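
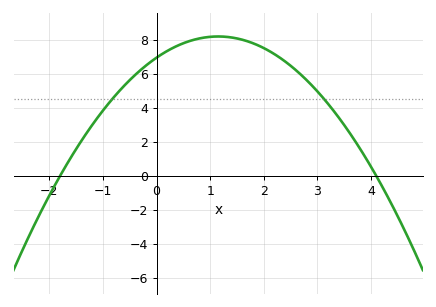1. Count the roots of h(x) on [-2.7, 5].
2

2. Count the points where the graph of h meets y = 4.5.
2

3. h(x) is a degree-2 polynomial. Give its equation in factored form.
y = -0.94(x + 1.8)(x - 4.1)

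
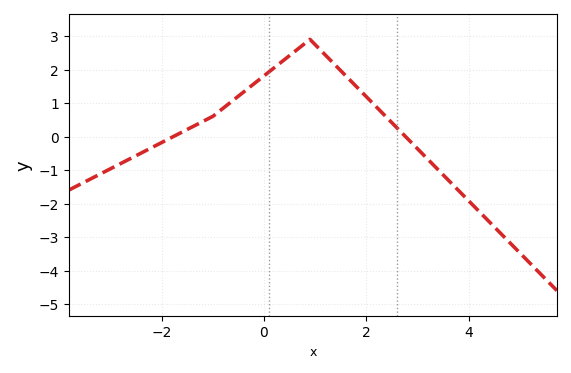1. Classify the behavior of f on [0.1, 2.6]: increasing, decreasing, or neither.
neither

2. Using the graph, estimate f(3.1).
-0.5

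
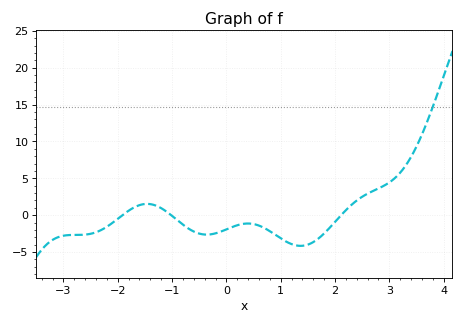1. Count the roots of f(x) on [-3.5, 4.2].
3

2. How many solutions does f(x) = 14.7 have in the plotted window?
1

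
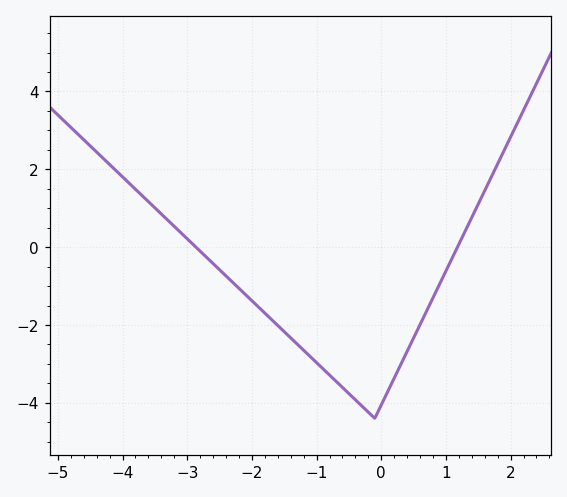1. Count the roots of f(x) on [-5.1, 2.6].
2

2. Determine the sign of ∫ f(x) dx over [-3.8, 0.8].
negative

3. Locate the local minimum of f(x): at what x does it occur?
-0.2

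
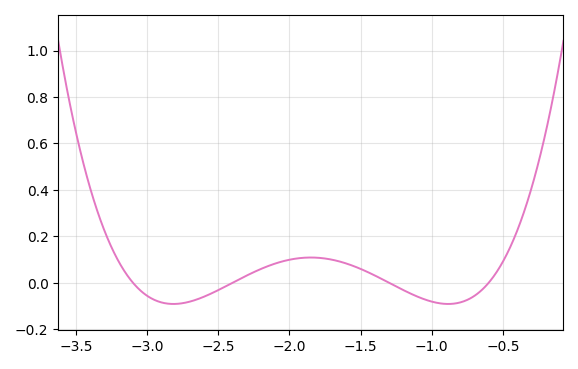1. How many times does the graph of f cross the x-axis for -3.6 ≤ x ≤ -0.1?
4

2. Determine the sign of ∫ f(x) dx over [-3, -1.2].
positive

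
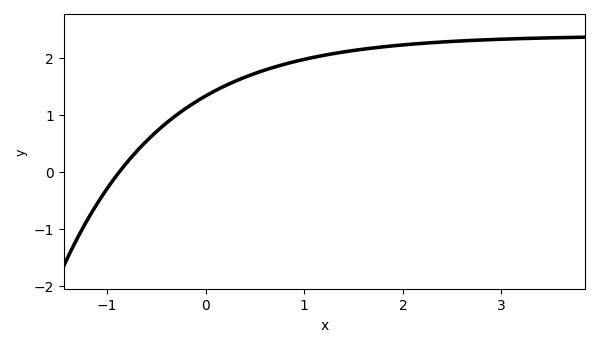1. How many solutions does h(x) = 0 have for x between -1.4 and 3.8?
1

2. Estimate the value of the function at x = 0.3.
1.6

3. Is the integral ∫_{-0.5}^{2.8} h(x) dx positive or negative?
positive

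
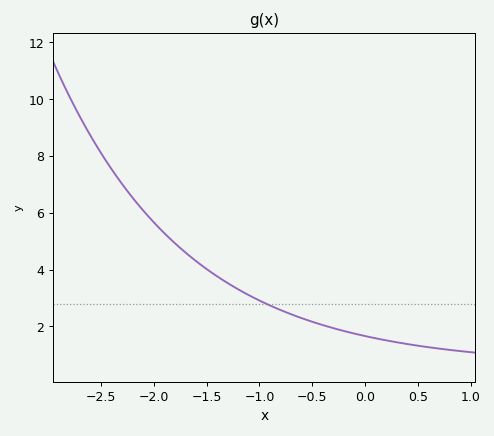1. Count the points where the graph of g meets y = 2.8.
1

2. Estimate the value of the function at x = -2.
5.67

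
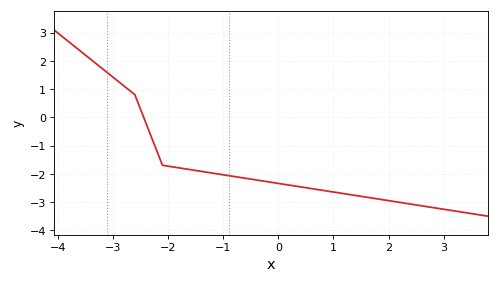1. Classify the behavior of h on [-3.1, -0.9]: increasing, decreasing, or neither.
decreasing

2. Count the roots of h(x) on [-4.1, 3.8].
1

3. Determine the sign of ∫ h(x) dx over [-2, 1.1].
negative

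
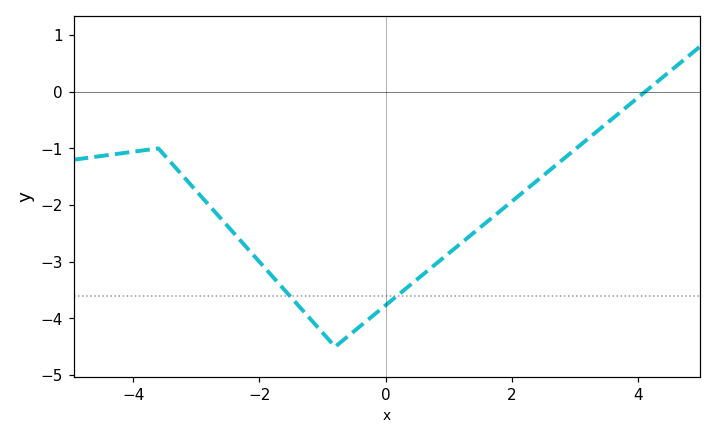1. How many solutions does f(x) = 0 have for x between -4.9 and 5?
1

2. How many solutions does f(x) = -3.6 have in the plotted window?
2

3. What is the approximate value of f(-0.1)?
-3.86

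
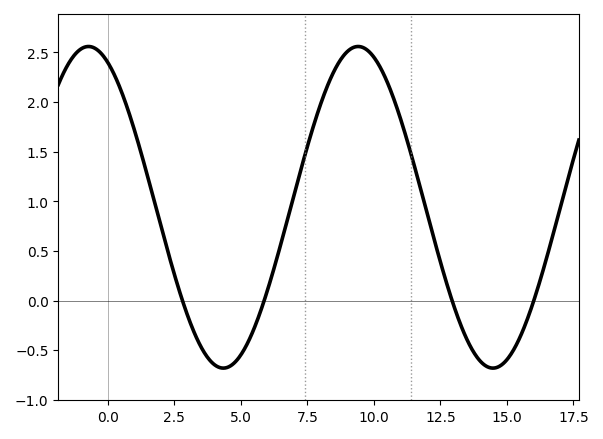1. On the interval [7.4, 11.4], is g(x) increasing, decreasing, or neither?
neither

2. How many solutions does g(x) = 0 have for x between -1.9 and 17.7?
4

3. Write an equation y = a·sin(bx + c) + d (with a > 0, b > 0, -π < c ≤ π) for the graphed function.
y = 1.62sin(0.62x + 2) + 0.94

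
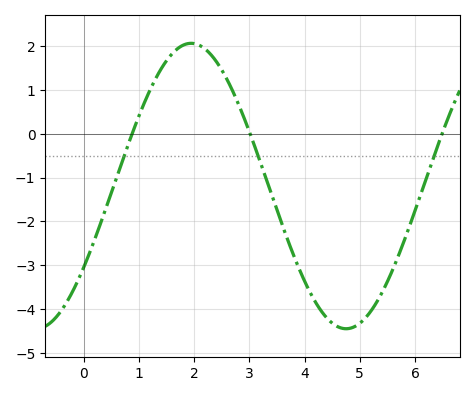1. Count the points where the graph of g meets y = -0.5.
3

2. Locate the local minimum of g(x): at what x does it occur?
4.8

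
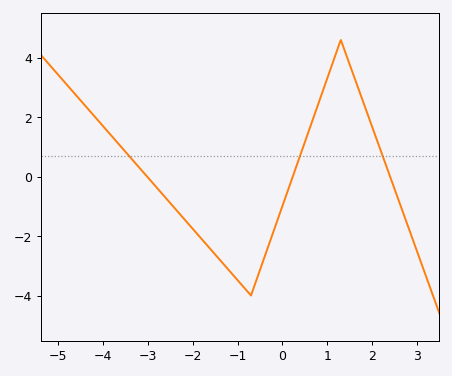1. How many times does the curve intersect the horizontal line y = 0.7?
3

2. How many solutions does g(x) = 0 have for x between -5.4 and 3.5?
3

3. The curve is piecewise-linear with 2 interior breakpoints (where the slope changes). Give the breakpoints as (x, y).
(-0.7, -4); (1.3, 4.6)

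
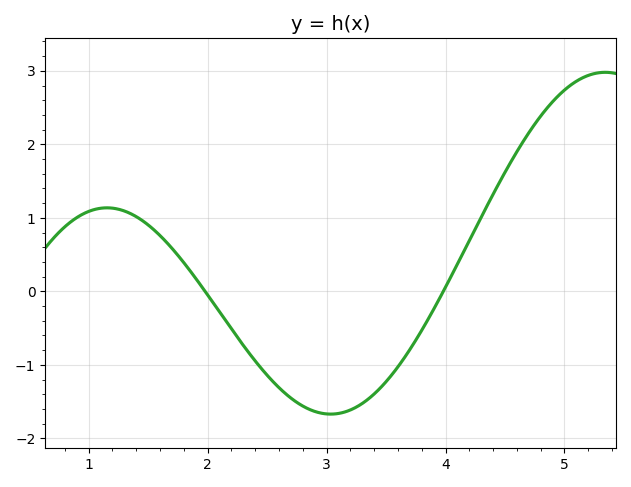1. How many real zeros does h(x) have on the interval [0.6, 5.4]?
2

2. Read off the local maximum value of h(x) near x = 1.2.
1.14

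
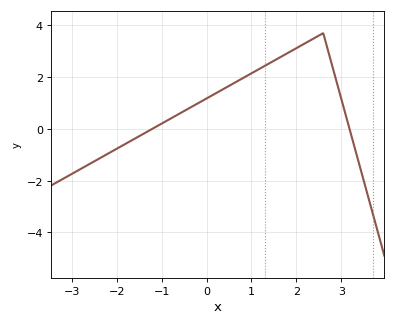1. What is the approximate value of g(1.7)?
2.8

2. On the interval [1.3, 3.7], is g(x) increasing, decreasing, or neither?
neither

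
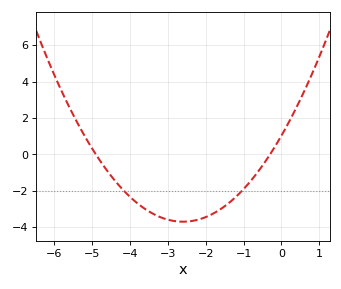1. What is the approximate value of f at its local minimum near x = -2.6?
-3.8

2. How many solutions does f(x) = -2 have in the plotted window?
2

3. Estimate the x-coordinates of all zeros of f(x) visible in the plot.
-4.8, -0.4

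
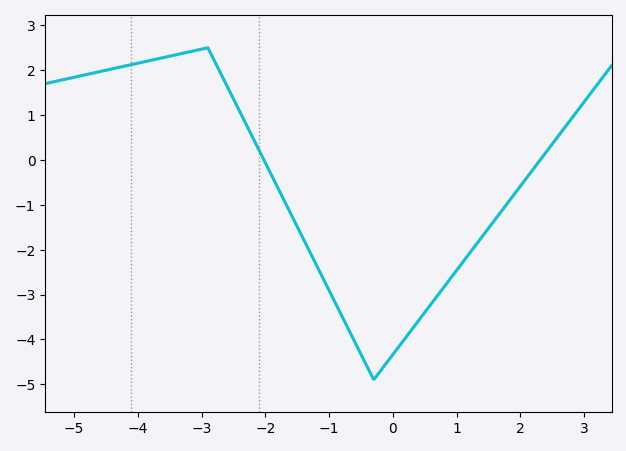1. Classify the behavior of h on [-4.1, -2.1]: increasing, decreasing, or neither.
neither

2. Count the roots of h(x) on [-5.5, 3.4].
2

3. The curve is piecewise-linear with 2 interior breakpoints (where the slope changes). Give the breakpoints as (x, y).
(-2.9, 2.5); (-0.3, -4.9)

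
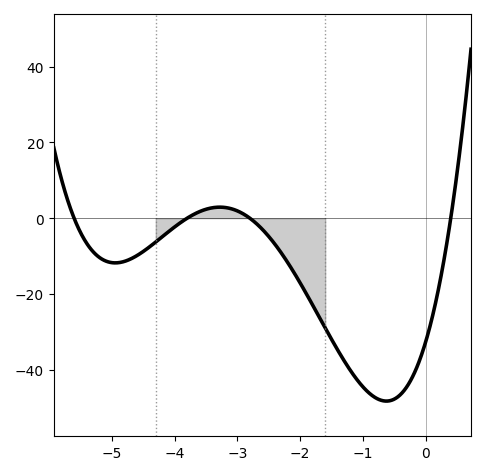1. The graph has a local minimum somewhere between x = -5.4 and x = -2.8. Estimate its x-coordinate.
-4.9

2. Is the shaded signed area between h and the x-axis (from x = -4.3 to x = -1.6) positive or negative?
negative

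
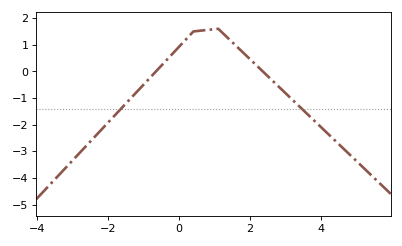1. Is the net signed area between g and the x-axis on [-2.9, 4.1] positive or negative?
negative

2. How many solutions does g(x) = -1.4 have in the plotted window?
2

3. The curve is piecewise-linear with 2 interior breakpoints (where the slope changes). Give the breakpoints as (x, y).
(0.4, 1.5); (1.1, 1.6)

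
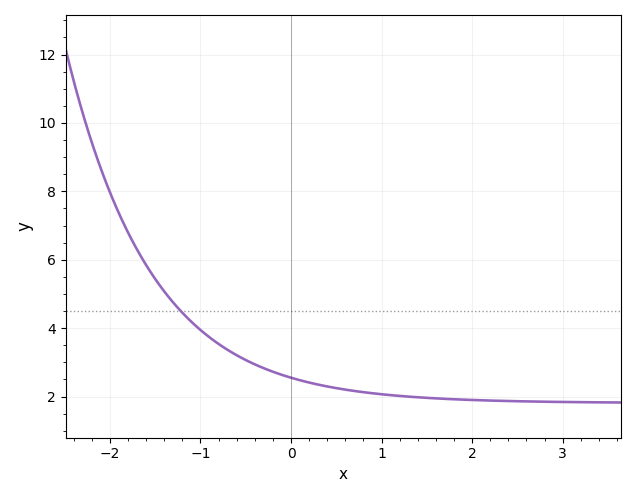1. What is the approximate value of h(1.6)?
1.95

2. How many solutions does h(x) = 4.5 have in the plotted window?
1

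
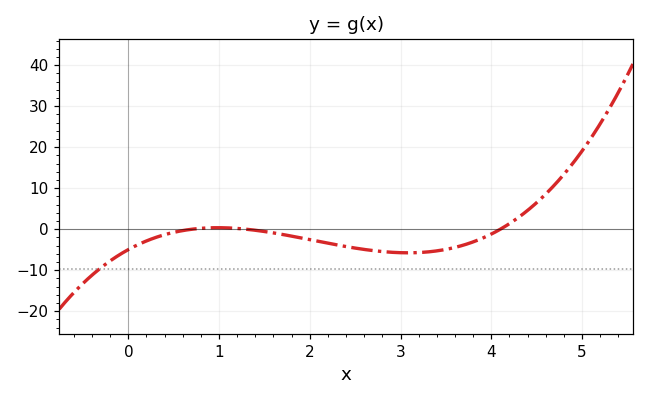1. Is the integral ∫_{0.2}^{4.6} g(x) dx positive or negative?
negative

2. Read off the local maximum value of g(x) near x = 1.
0.372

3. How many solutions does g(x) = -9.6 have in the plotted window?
1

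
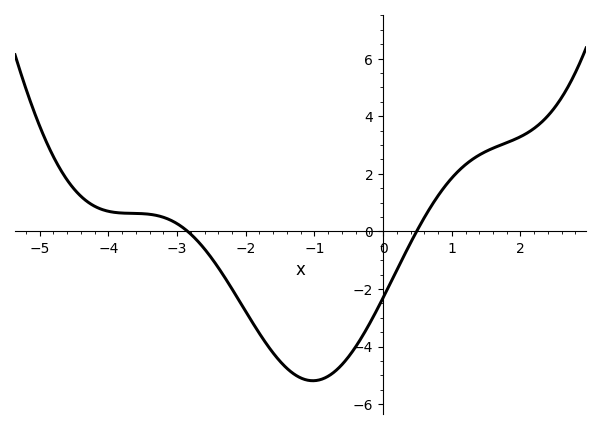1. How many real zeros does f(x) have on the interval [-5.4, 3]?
2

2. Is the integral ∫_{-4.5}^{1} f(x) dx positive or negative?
negative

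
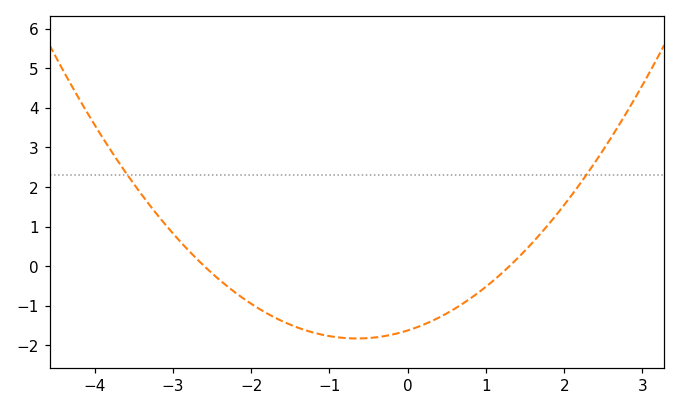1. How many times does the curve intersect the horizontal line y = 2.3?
2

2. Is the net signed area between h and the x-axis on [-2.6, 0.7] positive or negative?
negative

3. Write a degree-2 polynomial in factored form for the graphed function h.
y = 0.48(x + 2.6)(x - 1.3)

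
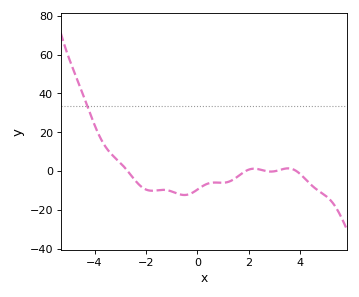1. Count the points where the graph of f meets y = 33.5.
1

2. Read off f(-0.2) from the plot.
-11.2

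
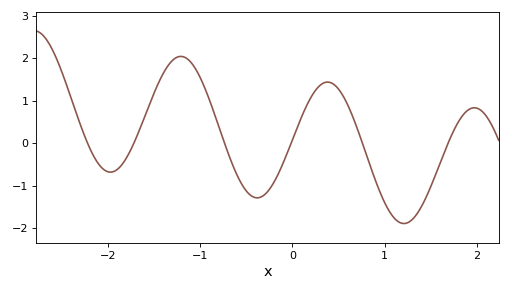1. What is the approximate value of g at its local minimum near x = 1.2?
-1.89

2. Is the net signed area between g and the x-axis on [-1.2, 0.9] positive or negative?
positive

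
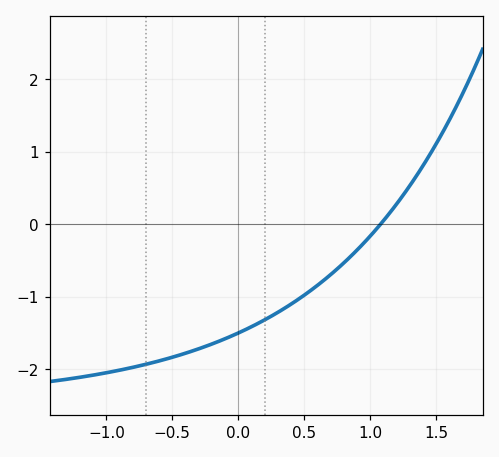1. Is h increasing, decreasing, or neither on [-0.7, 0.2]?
increasing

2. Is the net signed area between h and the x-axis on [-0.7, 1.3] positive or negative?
negative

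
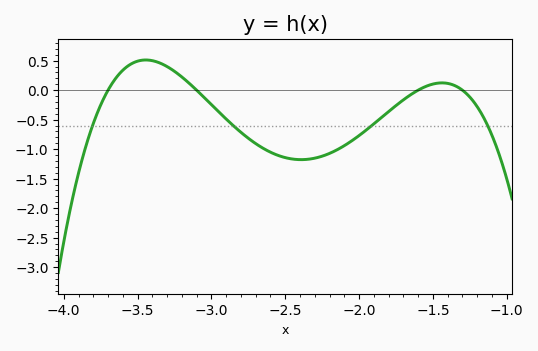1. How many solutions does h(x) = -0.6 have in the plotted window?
4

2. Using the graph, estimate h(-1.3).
0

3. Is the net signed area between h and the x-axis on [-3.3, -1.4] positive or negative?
negative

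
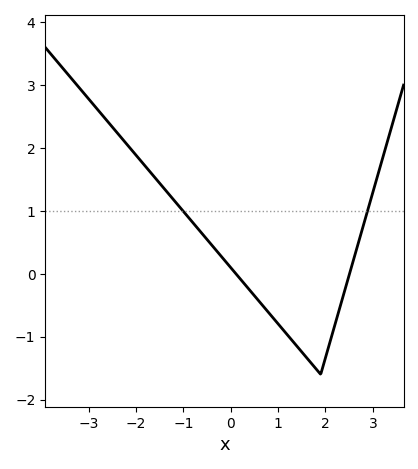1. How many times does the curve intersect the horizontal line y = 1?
2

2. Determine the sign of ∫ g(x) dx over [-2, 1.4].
positive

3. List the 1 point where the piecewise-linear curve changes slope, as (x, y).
(1.9, -1.6)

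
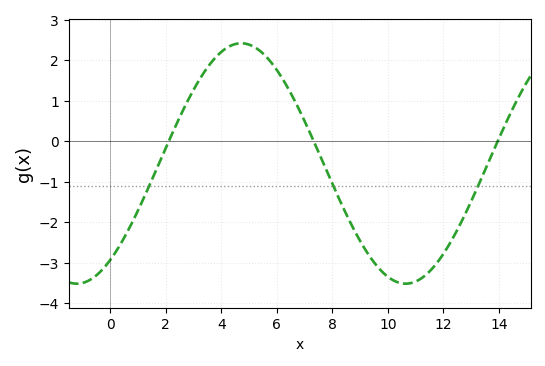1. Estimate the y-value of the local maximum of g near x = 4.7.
2.42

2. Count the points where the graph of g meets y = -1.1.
3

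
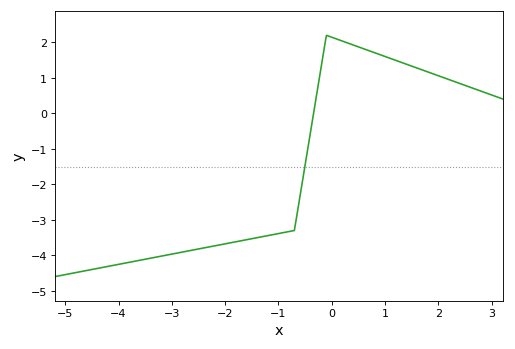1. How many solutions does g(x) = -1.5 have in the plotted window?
1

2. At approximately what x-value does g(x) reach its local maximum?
0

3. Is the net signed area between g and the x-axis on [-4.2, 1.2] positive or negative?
negative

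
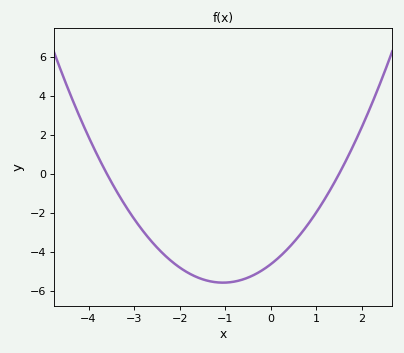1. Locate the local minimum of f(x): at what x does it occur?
-1.05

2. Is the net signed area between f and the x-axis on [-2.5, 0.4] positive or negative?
negative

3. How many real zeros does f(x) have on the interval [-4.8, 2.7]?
2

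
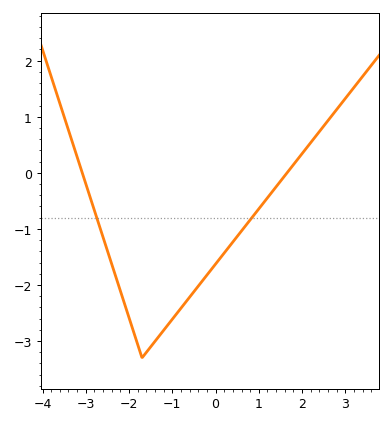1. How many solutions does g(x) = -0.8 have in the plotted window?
2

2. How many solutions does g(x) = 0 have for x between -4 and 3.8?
2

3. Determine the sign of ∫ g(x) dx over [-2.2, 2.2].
negative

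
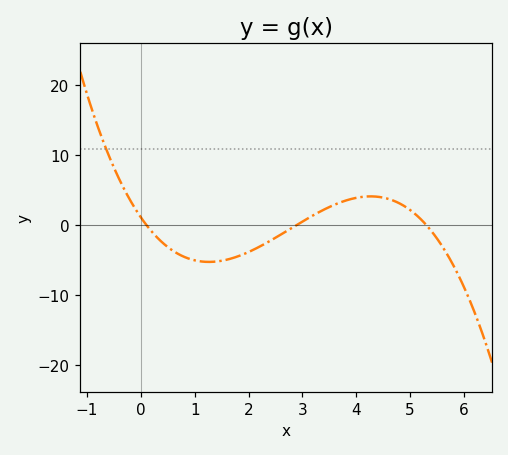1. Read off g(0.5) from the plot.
-3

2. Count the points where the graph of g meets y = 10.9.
1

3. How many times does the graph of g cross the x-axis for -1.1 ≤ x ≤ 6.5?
3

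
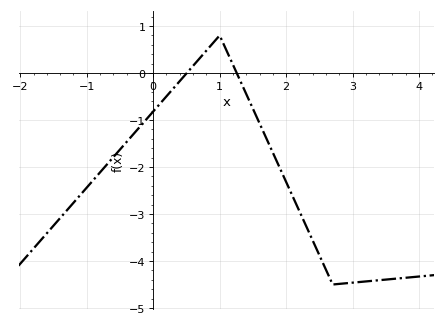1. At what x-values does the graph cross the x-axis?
0.506, 1.26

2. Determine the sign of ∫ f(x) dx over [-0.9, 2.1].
negative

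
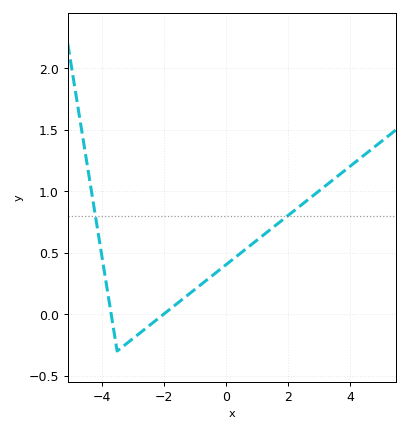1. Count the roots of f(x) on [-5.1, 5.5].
2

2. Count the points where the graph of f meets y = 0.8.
2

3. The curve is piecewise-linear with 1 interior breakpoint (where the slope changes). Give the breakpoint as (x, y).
(-3.5, -0.3)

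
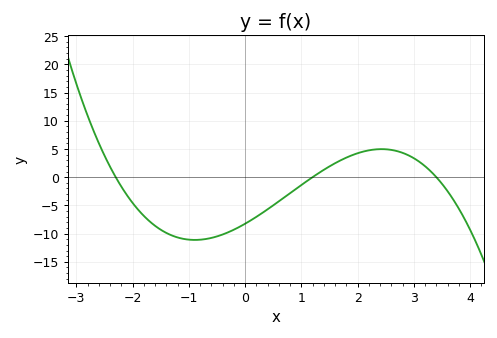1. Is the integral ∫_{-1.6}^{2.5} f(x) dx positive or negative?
negative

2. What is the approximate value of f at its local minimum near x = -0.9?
-11.1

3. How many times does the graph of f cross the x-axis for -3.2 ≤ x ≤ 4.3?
3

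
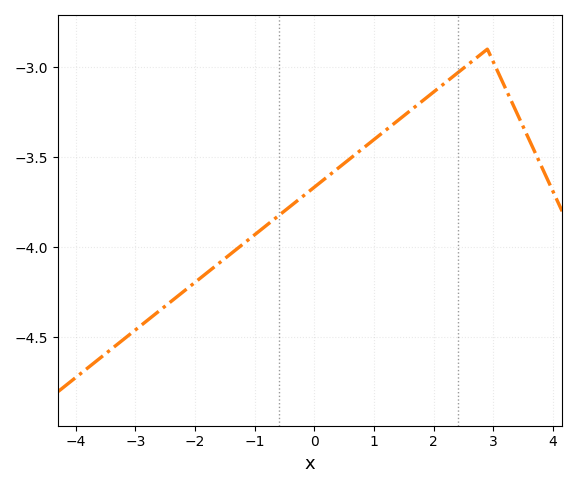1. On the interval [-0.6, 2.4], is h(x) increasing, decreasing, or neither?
increasing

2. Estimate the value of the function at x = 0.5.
-3.55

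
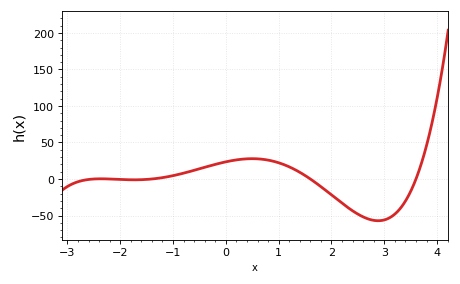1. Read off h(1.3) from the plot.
13.1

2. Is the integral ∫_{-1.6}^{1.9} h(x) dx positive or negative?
positive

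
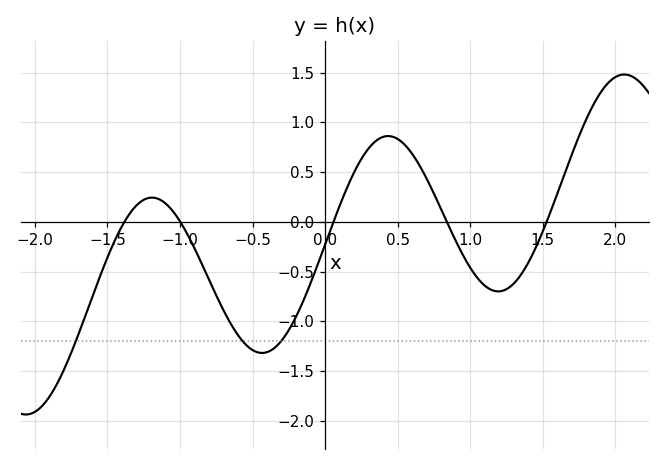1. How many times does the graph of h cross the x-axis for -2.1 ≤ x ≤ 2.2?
5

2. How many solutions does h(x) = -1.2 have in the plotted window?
3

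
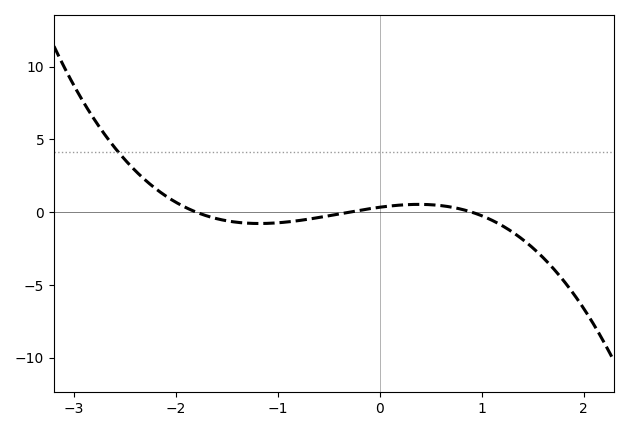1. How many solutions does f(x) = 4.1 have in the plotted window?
1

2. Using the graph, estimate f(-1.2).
-0.782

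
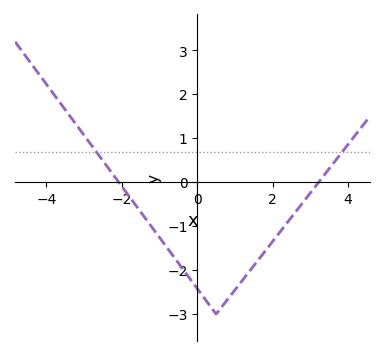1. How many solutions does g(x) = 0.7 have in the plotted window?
2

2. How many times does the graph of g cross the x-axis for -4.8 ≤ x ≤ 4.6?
2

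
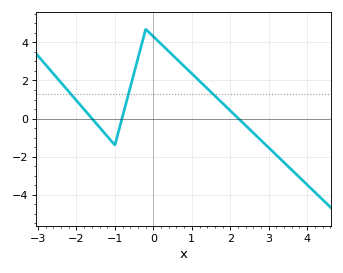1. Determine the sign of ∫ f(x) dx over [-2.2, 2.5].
positive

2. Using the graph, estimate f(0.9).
2.6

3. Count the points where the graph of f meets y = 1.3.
3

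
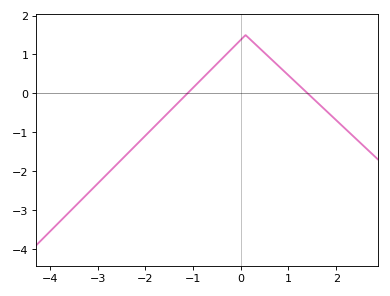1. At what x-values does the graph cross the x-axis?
-1.1, 1.4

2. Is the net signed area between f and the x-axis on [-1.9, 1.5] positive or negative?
positive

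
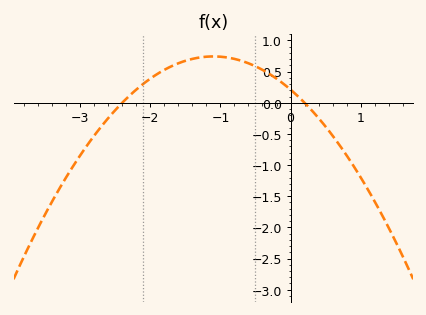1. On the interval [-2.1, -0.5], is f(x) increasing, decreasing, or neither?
neither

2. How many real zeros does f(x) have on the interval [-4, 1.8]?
2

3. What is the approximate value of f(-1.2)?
0.739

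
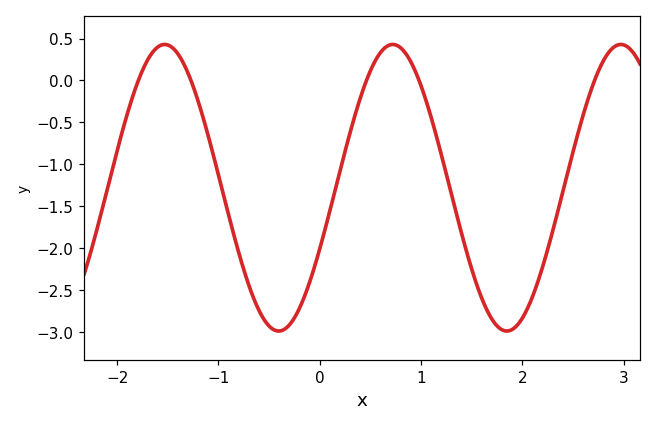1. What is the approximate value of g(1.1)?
-0.441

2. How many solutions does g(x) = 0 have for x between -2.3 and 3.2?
5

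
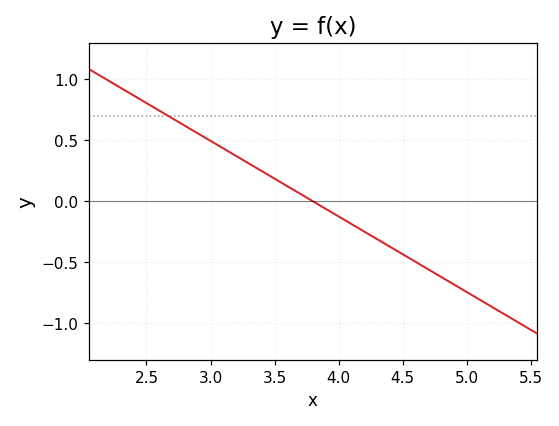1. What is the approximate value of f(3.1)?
0.434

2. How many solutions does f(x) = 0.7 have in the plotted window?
1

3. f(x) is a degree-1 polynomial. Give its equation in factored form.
y = -0.62(x - 3.8)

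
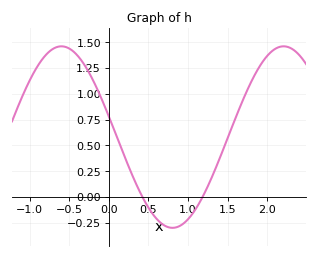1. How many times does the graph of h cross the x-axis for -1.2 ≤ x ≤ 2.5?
2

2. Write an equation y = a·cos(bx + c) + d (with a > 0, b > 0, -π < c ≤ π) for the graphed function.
y = 0.88cos(2.24x + 1.34) + 0.58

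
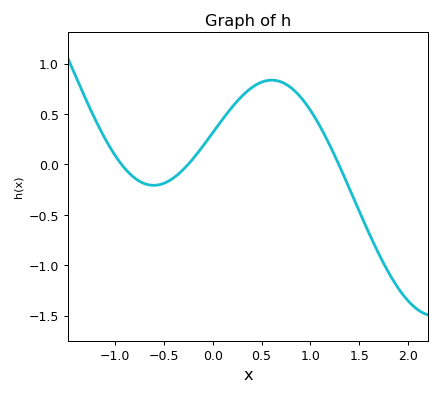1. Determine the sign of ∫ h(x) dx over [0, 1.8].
positive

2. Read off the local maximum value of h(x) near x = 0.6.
0.85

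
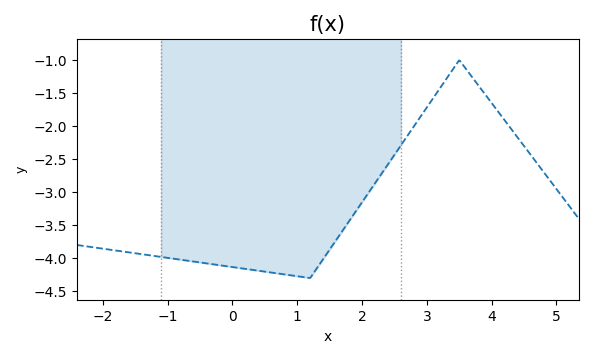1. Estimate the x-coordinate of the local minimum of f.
1.2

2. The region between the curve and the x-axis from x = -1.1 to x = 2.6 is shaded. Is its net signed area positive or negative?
negative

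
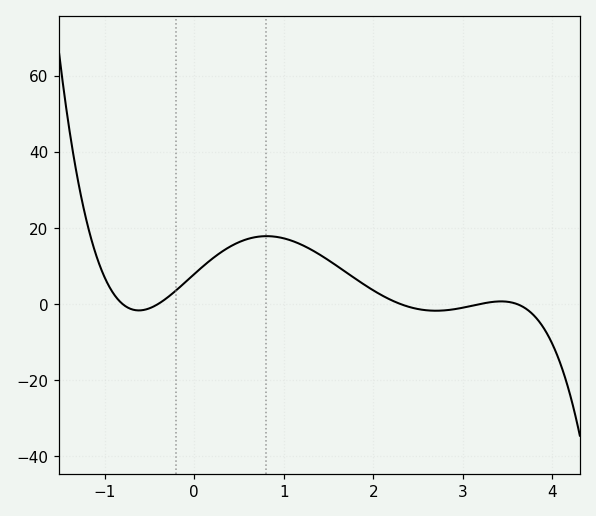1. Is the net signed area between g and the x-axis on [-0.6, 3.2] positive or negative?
positive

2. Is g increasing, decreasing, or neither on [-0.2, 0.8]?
increasing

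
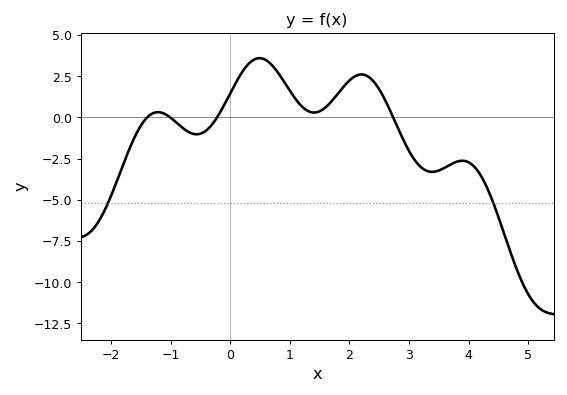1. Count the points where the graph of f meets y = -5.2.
2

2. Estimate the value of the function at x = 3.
-2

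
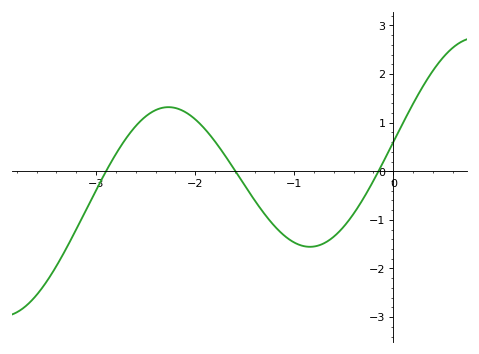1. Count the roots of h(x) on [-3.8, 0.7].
3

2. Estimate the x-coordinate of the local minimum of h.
-0.8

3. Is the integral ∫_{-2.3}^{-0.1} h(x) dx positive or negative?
negative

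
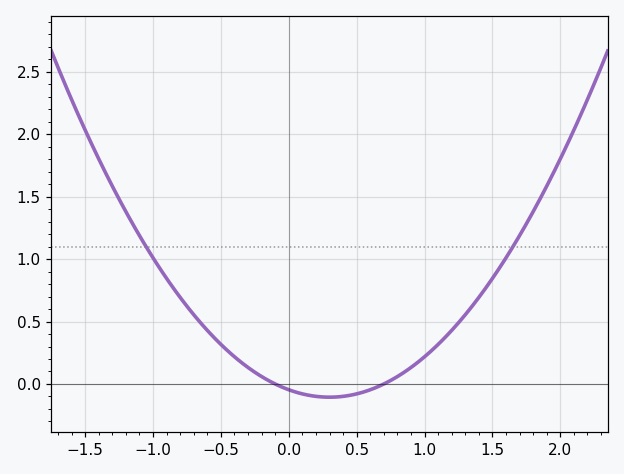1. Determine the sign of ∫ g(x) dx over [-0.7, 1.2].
positive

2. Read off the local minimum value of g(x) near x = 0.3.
-0.1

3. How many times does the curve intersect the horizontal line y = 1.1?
2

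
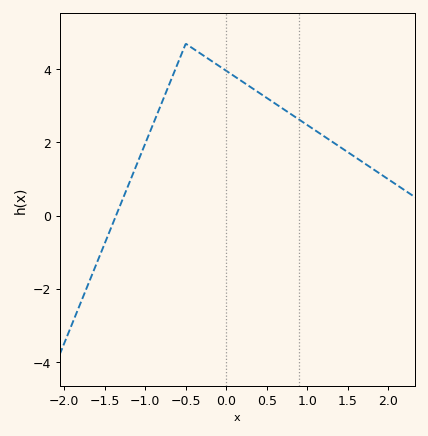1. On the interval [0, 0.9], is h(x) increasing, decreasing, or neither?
decreasing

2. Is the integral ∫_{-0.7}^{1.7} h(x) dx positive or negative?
positive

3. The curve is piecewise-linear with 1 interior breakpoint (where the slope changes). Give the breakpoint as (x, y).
(-0.5, 4.7)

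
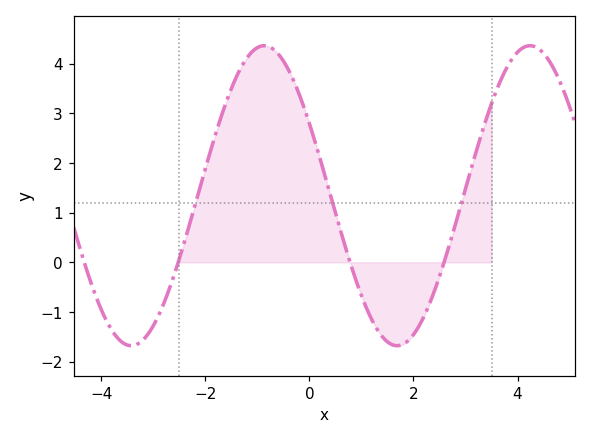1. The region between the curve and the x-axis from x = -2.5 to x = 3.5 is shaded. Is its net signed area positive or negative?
positive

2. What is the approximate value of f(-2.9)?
-1.08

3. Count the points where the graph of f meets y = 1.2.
3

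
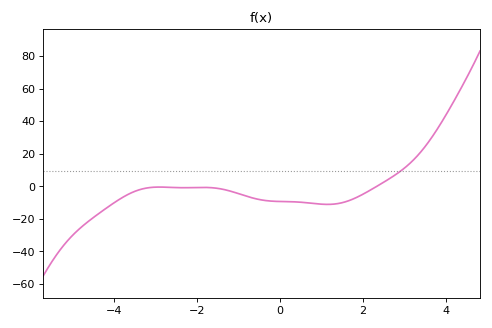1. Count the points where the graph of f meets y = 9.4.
1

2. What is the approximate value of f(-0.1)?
-10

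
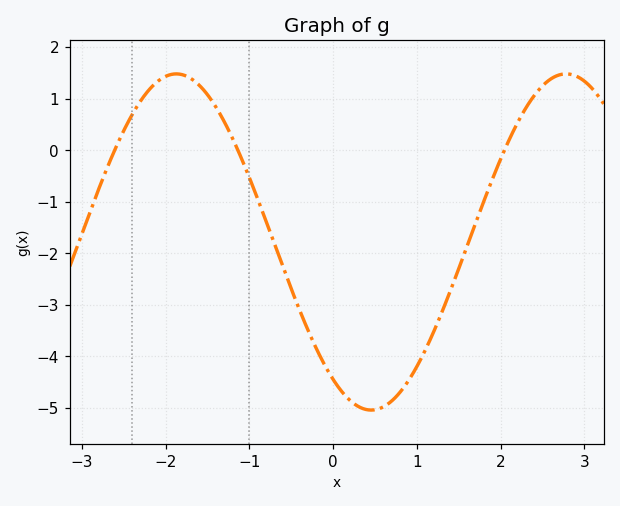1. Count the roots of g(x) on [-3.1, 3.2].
3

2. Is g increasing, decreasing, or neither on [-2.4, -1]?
neither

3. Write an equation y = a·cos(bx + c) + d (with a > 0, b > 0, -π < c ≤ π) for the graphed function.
y = 3.26cos(1.35x + 2.53) - 1.78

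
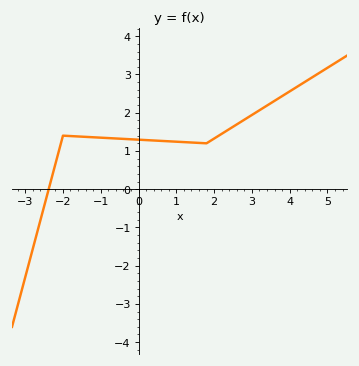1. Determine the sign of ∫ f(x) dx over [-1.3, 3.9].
positive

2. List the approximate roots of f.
-2.4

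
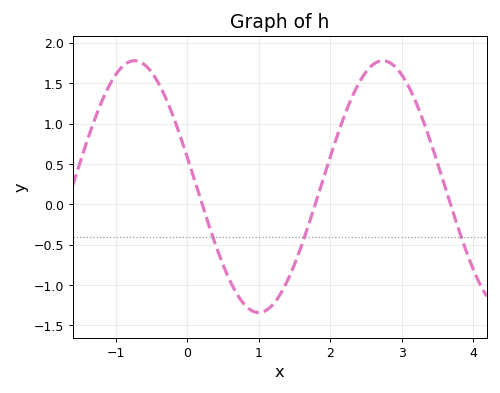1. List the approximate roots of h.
0.21, 1.79, 3.68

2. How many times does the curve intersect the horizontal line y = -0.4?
3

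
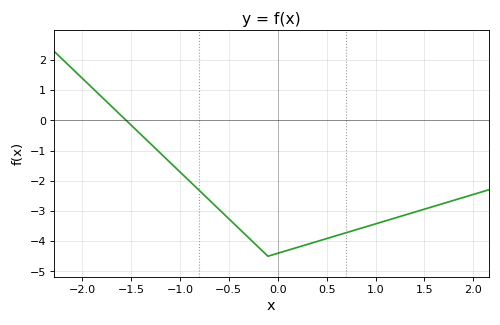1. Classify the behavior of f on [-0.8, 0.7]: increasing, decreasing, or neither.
neither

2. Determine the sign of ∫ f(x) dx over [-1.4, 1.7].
negative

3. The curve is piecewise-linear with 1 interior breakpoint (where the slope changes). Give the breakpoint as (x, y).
(-0.1, -4.5)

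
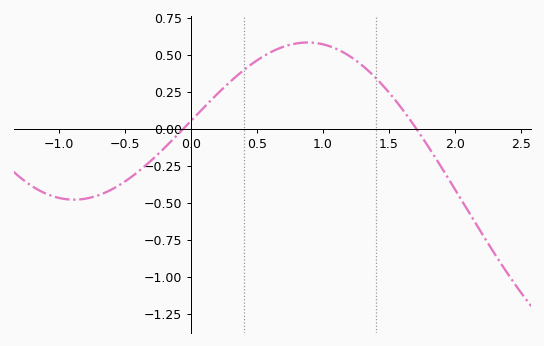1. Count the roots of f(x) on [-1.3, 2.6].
2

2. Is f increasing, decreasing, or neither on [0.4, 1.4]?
neither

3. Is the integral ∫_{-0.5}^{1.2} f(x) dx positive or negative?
positive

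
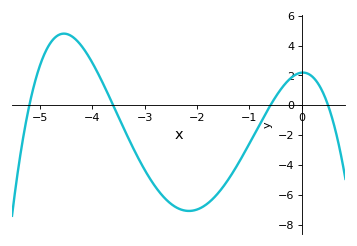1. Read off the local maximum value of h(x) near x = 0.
2.19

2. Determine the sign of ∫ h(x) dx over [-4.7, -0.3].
negative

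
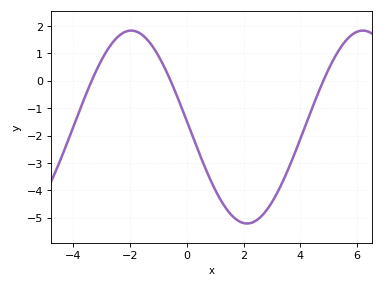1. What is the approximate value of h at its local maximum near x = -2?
1.8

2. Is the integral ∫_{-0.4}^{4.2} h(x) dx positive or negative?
negative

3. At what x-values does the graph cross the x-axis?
-3.4, -0.6, 4.8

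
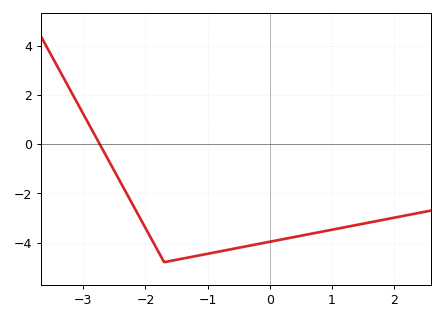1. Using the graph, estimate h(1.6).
-3.2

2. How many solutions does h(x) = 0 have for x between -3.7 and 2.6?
1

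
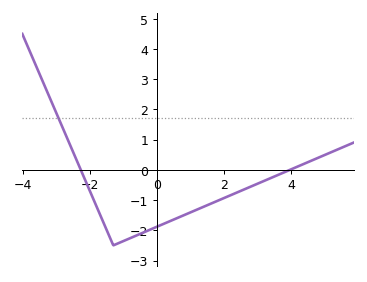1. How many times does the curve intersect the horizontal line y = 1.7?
1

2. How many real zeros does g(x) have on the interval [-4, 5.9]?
2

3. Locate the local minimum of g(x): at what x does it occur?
-1.2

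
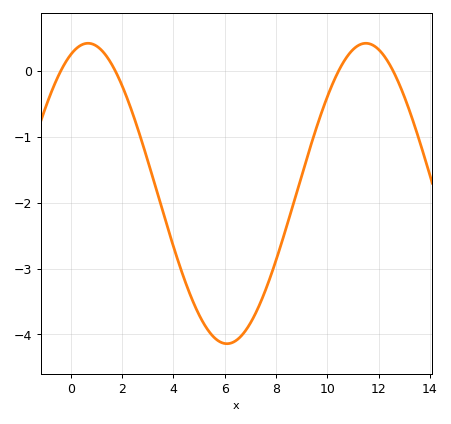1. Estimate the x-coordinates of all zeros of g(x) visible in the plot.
-0.4, 1.8, 10.4, 12.6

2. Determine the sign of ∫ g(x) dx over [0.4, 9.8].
negative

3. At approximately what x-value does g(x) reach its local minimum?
6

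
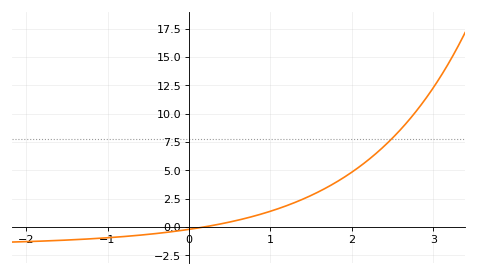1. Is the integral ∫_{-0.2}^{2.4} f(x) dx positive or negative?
positive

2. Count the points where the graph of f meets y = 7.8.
1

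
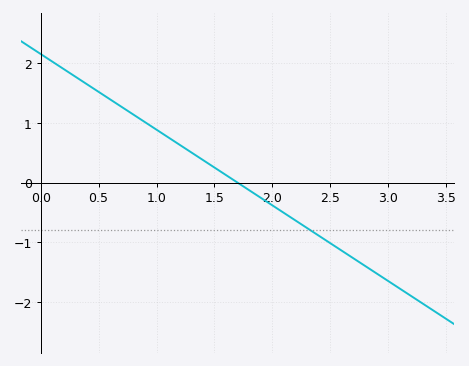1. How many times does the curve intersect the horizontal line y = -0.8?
1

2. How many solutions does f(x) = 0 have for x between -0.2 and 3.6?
1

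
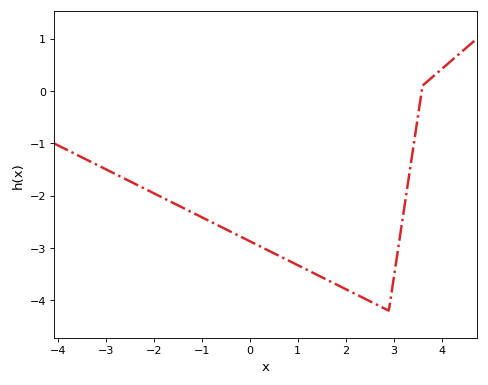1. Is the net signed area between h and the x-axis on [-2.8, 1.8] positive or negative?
negative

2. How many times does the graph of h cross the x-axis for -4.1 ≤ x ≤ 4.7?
1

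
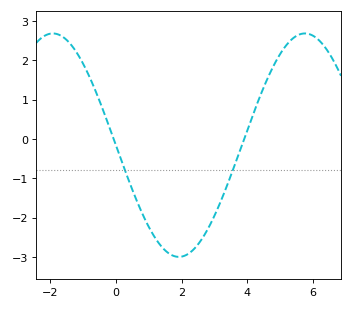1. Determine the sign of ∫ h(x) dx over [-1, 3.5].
negative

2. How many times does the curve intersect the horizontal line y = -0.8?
2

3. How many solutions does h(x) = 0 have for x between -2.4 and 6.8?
2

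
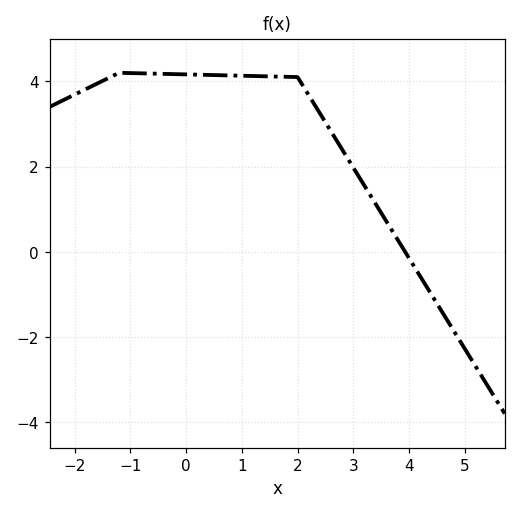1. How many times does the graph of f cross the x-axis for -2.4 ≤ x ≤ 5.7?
1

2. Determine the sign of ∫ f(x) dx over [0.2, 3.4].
positive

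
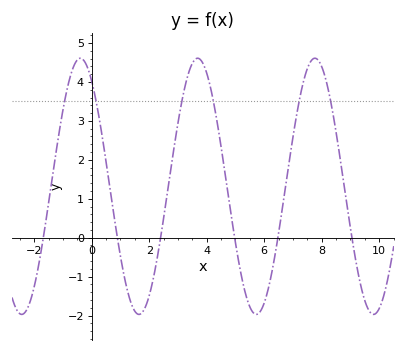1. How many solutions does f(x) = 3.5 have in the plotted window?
6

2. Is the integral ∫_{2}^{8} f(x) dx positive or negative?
positive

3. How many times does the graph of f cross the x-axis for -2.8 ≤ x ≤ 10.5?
6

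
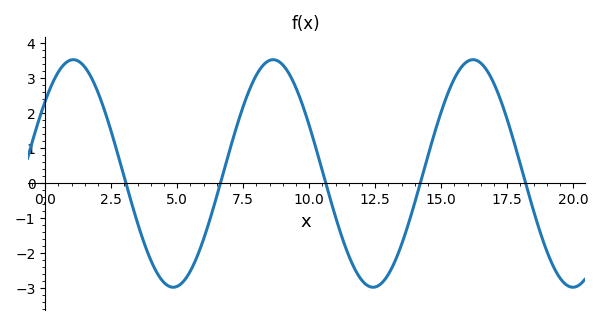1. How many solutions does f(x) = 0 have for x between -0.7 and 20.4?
5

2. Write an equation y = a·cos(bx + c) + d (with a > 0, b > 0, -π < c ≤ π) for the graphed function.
y = 3.26cos(0.83x - 0.88) + 0.27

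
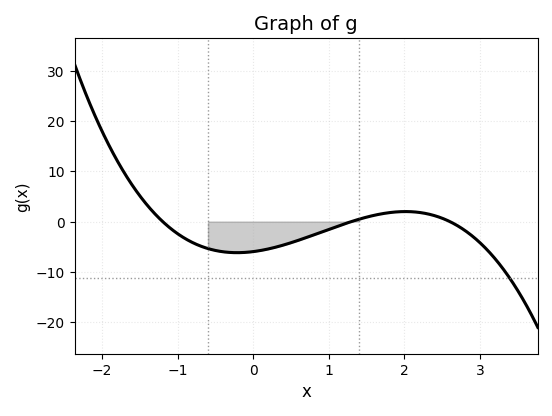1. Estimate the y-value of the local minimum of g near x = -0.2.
-6.22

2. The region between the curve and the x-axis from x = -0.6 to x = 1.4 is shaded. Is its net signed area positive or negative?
negative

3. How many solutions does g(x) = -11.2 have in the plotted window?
1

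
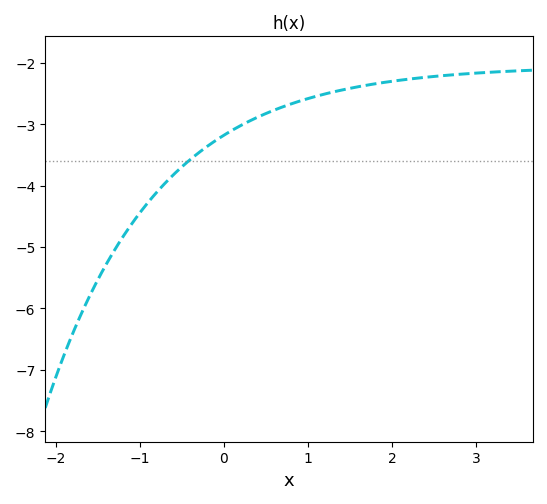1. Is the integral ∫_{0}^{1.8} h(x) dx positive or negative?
negative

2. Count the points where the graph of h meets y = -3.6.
1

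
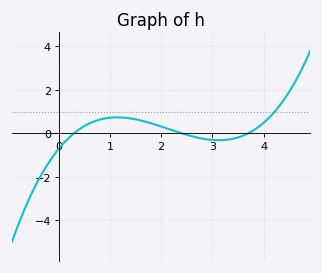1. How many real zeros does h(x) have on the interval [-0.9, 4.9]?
3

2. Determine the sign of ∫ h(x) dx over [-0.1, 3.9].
positive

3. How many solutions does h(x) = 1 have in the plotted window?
1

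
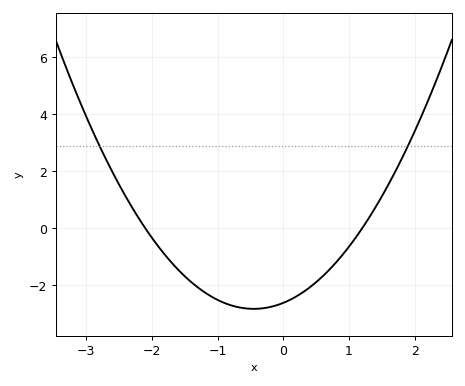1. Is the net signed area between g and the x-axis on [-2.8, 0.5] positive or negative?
negative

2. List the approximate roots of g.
-2.1, 1.2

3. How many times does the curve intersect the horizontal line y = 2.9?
2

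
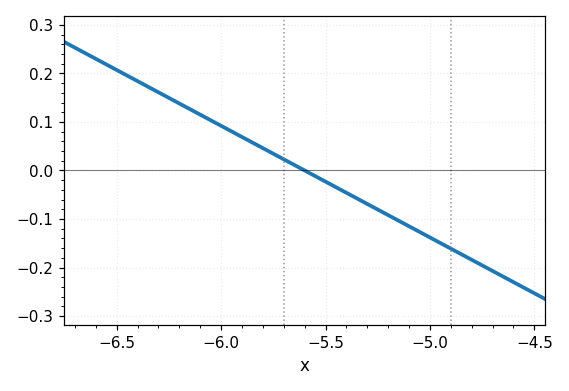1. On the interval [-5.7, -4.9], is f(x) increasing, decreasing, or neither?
decreasing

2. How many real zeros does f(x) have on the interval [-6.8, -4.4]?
1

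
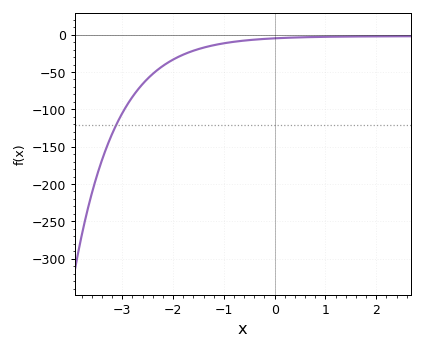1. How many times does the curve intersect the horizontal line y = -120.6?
1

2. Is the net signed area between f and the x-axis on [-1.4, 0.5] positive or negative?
negative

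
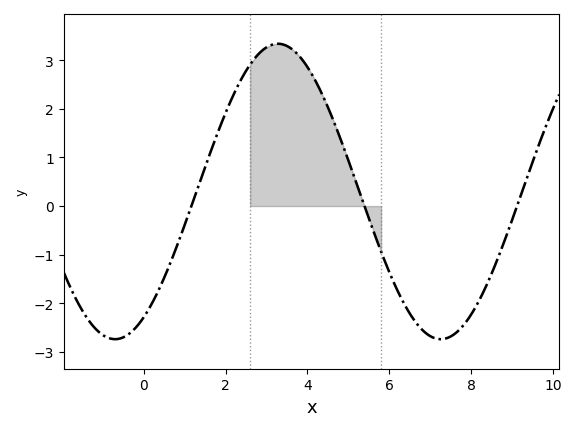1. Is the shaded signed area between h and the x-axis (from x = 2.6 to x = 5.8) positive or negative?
positive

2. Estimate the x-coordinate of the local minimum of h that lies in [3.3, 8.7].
7.26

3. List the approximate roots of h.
1.17, 5.39, 9.12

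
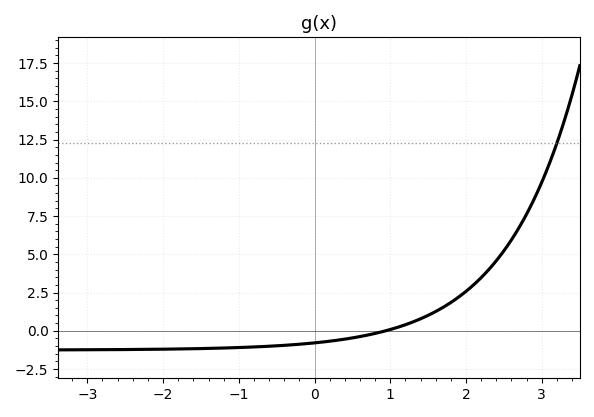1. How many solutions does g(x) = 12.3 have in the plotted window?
1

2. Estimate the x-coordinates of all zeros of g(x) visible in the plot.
0.939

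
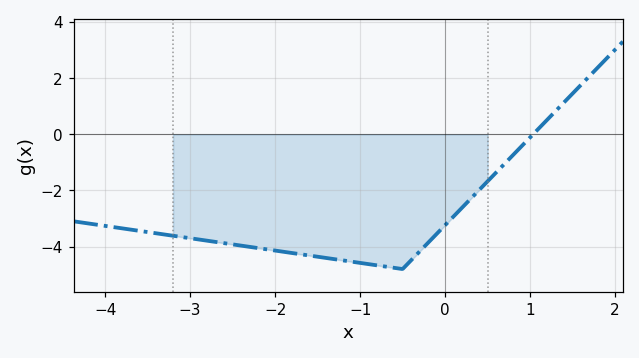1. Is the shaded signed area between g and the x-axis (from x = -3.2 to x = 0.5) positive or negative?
negative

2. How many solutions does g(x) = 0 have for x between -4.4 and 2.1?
1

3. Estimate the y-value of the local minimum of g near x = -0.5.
-4.8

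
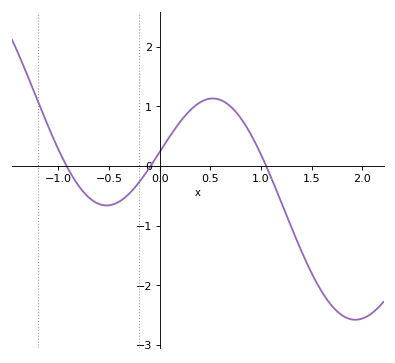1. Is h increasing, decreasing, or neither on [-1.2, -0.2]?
neither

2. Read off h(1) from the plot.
0.2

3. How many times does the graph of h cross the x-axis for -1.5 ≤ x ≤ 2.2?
3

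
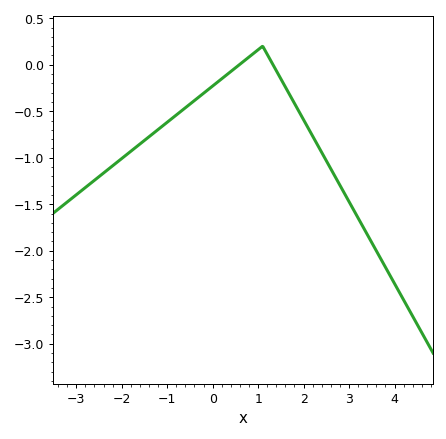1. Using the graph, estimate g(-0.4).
-0.4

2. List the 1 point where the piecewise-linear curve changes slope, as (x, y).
(1.1, 0.2)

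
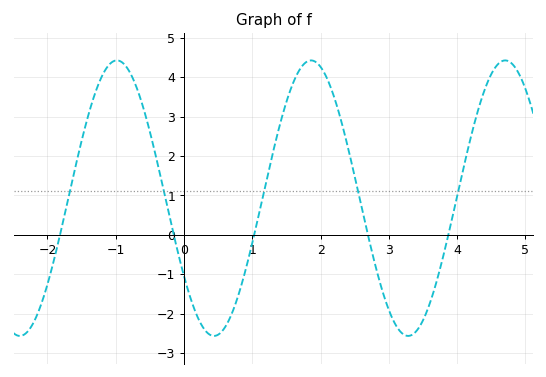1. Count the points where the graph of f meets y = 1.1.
5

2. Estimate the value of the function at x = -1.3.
3.6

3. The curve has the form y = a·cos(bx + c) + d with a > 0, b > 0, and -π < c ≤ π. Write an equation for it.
y = 3.5cos(2.2x + 2.2) + 0.93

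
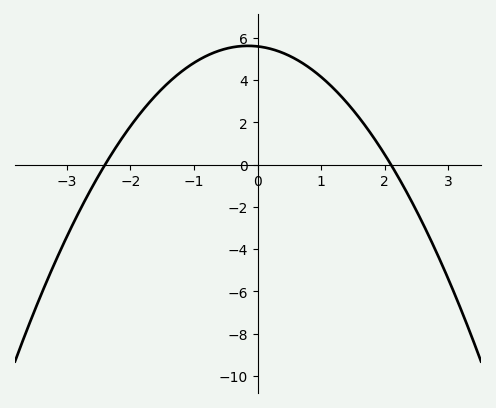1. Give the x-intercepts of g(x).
-2.4, 2.1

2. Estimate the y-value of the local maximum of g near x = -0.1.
5.62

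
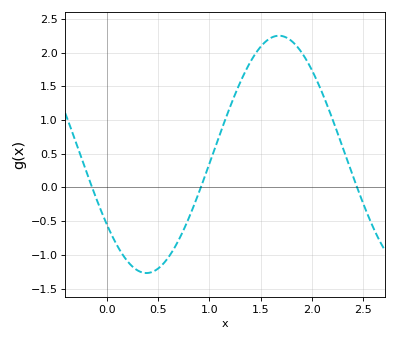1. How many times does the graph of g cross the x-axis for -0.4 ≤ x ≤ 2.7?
3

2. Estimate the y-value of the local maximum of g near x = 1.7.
2.25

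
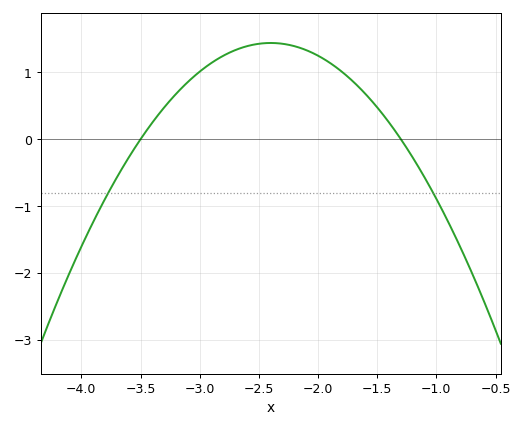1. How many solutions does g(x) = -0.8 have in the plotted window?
2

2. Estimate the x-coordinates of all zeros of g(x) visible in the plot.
-3.5, -1.3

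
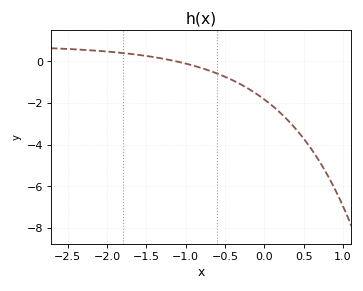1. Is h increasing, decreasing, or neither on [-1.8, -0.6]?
decreasing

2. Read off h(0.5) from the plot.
-3.7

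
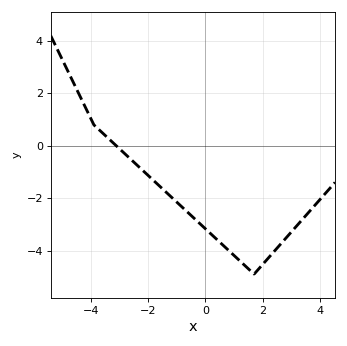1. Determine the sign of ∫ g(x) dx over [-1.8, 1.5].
negative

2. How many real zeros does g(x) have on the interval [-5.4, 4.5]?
1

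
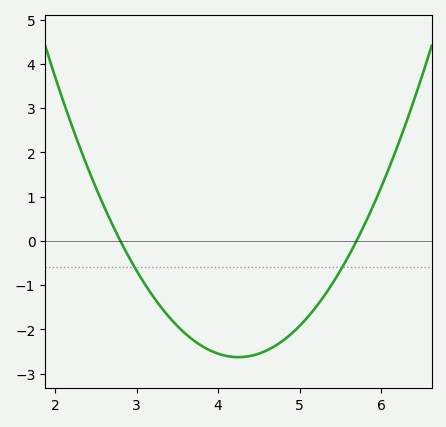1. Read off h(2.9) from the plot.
-0.35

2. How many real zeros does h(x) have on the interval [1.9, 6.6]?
2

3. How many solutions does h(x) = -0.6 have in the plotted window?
2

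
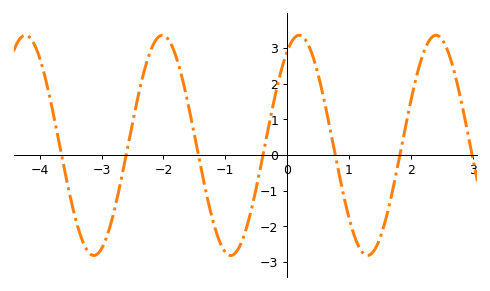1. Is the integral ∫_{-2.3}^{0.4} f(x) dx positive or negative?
positive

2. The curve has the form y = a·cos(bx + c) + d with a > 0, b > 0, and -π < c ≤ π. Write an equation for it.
y = 3.09cos(2.8x - 0.55) + 0.27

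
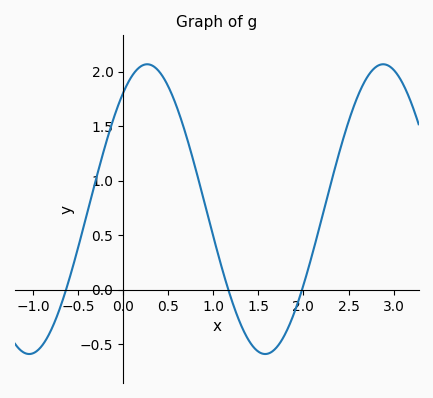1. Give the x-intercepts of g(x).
-0.634, 1.17, 1.98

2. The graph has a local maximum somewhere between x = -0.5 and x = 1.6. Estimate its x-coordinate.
0.267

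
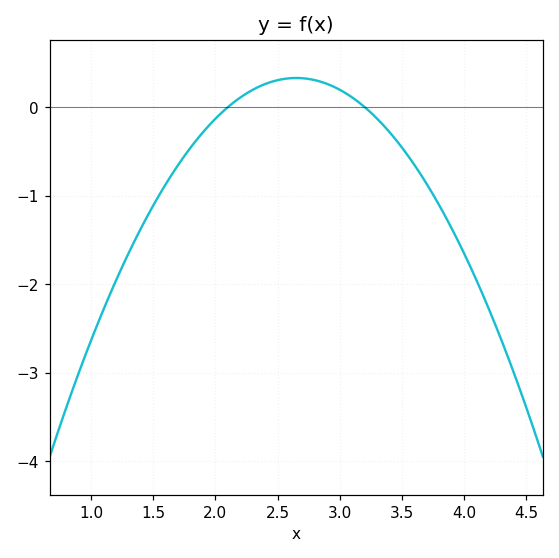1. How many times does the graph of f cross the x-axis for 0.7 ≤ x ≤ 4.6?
2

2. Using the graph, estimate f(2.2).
0.1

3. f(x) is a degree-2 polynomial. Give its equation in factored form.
y = -1.09(x - 2.1)(x - 3.2)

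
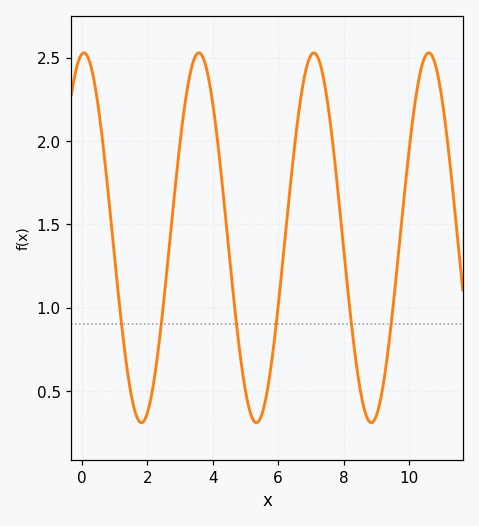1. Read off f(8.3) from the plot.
0.794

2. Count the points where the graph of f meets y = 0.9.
6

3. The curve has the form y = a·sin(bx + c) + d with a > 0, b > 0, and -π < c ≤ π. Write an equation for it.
y = 1.11sin(1.79x + 1.45) + 1.42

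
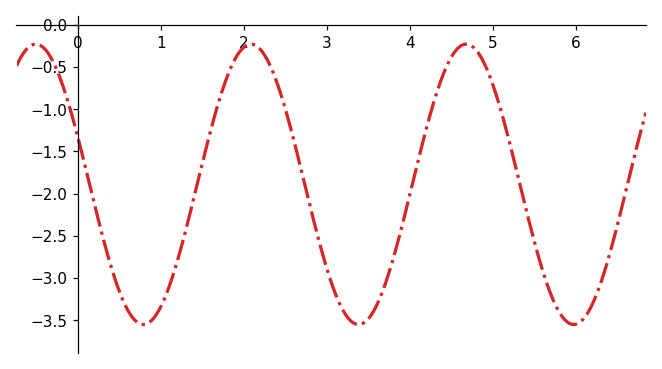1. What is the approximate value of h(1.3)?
-2.42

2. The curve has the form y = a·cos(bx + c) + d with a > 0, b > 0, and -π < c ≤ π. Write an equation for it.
y = 1.66cos(2.42x + 1.24) - 1.89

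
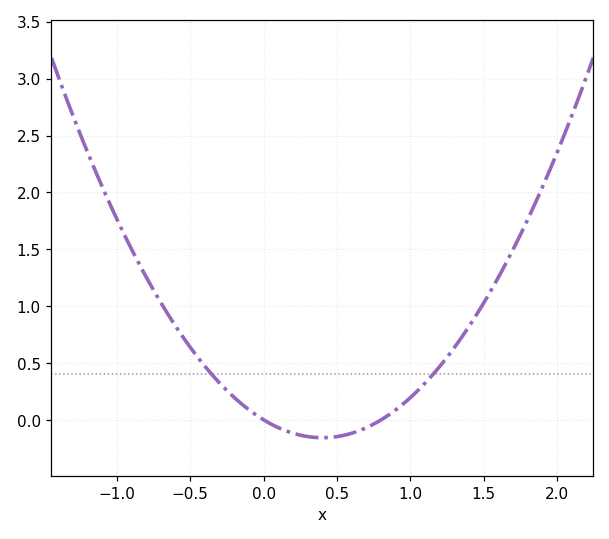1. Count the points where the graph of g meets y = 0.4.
2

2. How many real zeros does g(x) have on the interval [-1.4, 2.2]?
2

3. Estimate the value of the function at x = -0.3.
0.323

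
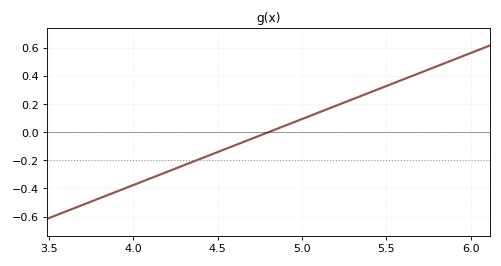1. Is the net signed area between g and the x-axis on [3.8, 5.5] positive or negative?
negative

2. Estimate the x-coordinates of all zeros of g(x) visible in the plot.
4.8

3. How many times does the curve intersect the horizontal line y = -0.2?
1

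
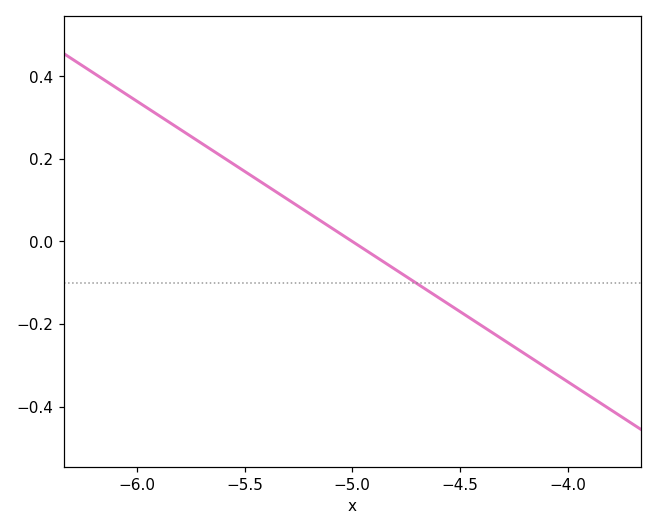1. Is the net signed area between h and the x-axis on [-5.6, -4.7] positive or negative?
positive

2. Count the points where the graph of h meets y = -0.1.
1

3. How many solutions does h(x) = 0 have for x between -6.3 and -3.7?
1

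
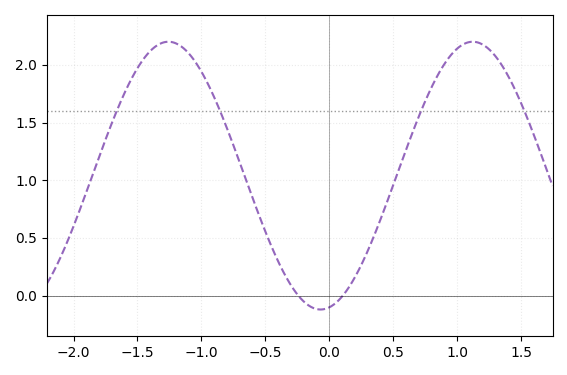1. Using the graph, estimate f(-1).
1.95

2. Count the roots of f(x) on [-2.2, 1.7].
2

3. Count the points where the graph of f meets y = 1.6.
4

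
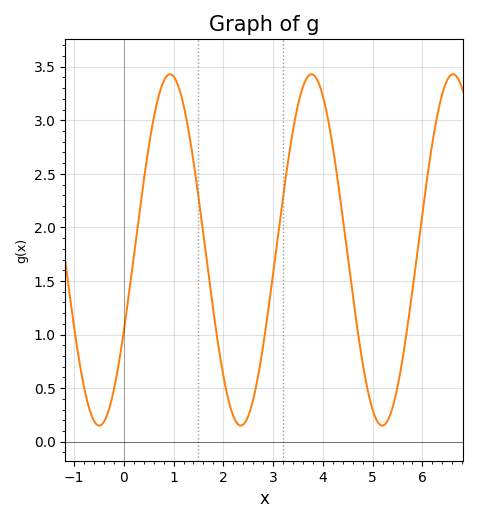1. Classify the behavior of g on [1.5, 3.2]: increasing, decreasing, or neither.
neither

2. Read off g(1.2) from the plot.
3.15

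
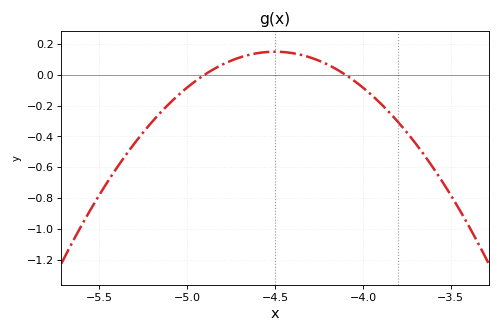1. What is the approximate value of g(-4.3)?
0.12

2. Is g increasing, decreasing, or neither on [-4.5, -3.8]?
decreasing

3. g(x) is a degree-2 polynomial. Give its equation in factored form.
y = -0.93(x + 4.9)(x + 4.1)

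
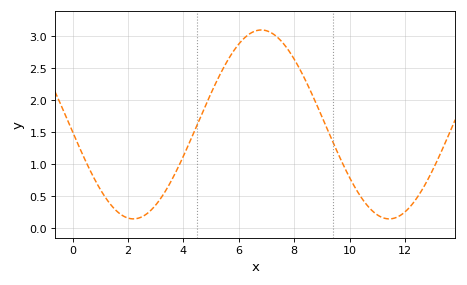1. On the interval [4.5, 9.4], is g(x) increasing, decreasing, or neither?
neither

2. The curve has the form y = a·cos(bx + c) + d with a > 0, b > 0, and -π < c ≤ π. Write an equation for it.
y = 1.48cos(0.68x + 1.7) + 1.62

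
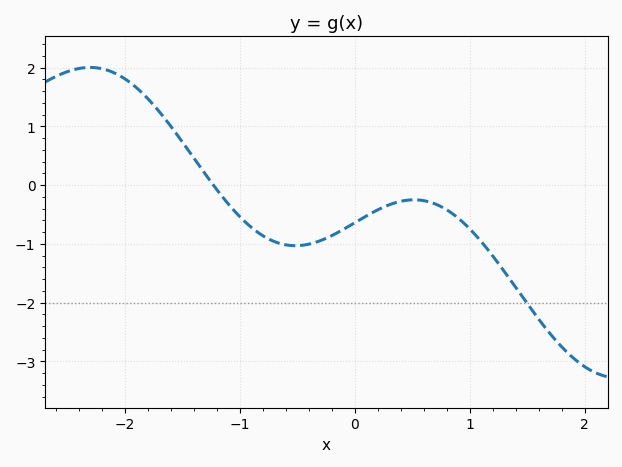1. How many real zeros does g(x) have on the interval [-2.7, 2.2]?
1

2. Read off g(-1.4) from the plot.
0.463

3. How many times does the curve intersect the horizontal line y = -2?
1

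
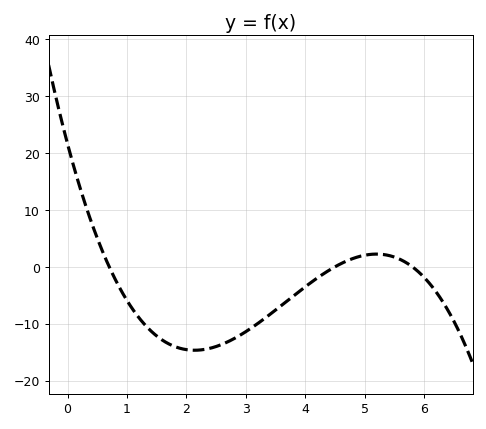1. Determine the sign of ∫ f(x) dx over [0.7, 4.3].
negative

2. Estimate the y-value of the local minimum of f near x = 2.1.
-14.7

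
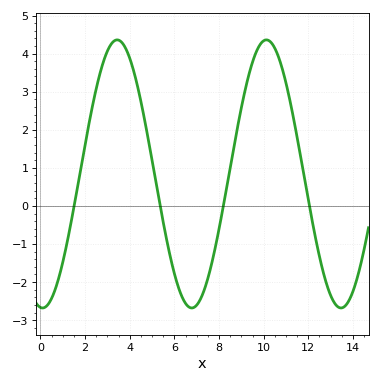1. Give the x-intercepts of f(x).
1.6, 5.4, 8.2, 12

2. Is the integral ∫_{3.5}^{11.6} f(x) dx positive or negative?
positive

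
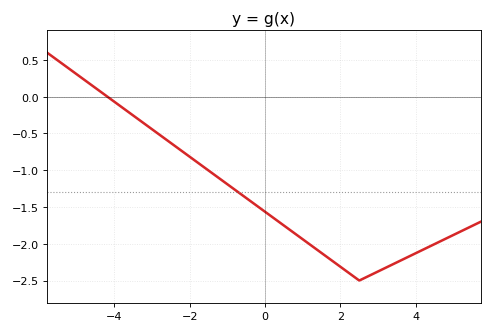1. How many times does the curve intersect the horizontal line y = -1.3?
1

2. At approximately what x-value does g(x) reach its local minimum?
2.5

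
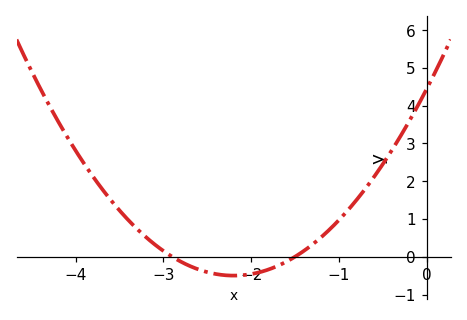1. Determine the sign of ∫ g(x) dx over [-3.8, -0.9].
positive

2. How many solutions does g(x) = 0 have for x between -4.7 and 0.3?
2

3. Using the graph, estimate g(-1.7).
-0.245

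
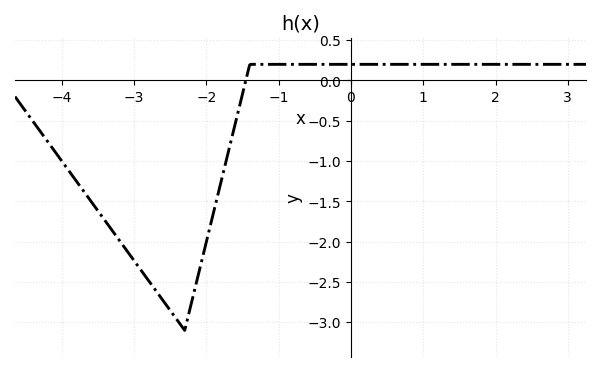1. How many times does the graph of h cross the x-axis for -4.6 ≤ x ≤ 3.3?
1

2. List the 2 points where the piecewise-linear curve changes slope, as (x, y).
(-2.3, -3.1); (-1.4, 0.2)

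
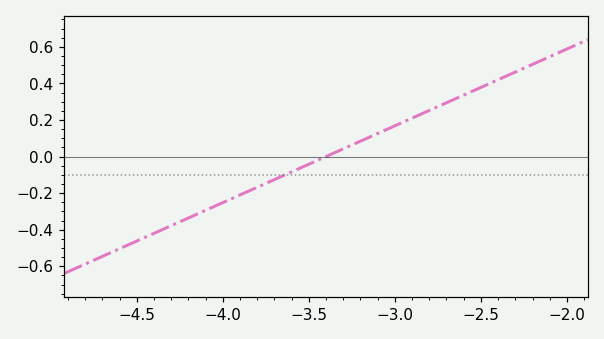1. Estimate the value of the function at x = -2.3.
0.462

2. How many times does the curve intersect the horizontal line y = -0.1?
1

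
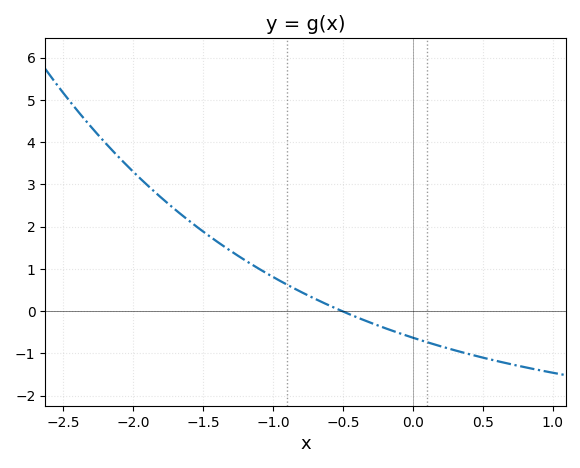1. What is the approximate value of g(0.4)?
-1.02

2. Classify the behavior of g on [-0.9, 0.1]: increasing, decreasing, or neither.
decreasing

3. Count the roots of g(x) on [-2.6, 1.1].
1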